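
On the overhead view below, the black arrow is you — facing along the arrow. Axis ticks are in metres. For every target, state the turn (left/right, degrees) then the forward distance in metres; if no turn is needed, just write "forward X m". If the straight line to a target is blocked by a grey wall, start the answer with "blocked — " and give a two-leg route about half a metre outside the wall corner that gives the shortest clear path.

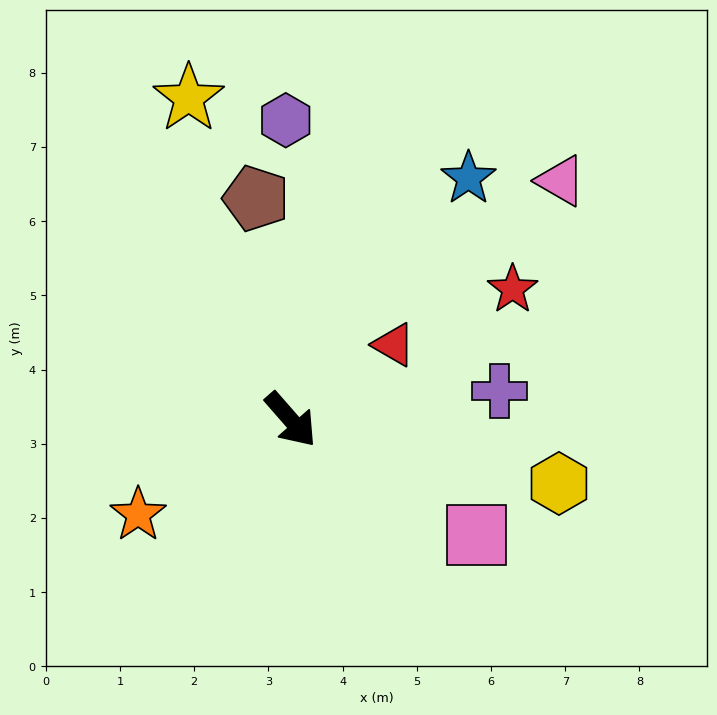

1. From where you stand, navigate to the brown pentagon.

turn left 148°, forward 3.0 m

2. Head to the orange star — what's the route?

turn right 99°, forward 2.4 m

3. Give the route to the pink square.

turn left 17°, forward 2.9 m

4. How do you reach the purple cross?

turn left 57°, forward 2.8 m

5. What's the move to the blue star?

turn left 102°, forward 4.0 m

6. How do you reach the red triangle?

turn left 85°, forward 1.7 m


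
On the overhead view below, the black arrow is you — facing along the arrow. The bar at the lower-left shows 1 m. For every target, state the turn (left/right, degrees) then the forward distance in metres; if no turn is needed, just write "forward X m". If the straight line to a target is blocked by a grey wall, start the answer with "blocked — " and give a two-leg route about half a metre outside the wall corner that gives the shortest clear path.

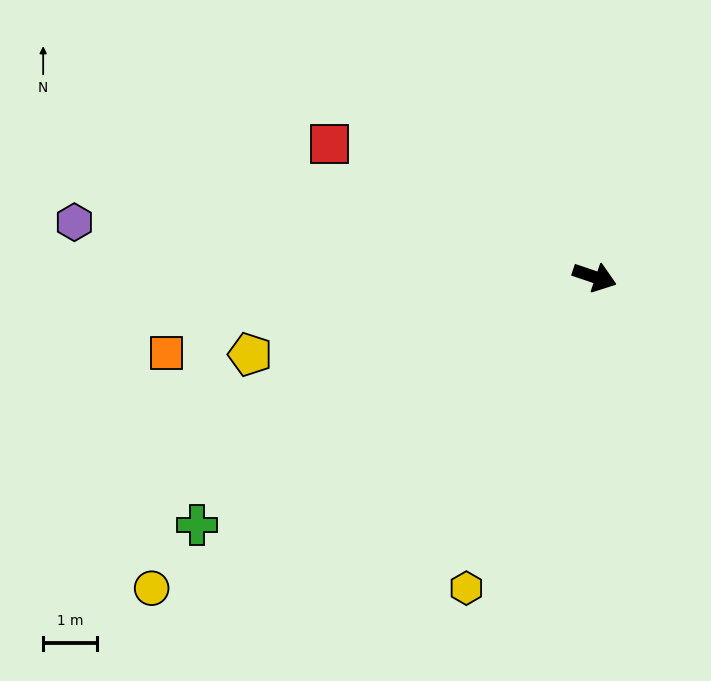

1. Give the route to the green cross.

turn right 129°, forward 8.7 m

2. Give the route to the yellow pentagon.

turn right 149°, forward 6.6 m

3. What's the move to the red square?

turn left 172°, forward 5.5 m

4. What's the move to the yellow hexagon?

turn right 94°, forward 6.3 m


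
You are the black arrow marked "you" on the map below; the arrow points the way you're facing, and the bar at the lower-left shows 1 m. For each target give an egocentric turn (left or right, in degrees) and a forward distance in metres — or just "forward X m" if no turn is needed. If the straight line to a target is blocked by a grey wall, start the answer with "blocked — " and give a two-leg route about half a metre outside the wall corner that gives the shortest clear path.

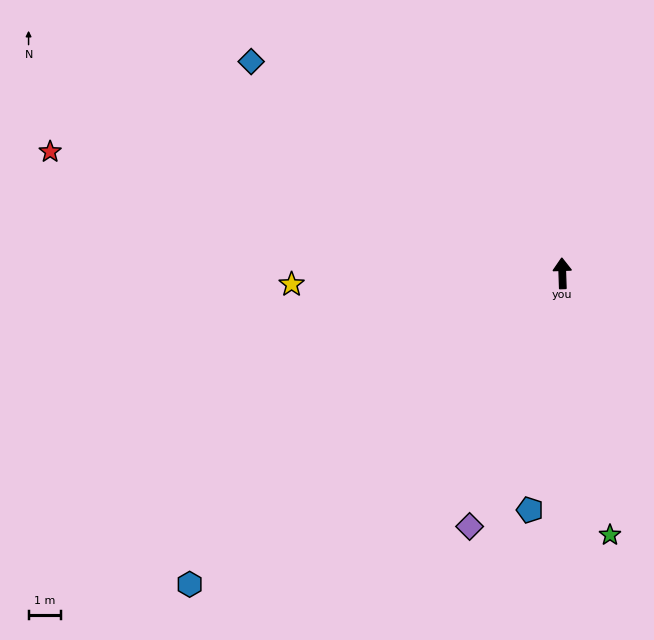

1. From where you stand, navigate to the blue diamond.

turn left 54°, forward 11.5 m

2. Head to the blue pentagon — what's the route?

turn left 170°, forward 7.3 m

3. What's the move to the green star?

turn right 172°, forward 8.1 m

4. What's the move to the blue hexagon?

turn left 128°, forward 14.8 m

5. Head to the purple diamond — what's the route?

turn left 158°, forward 8.2 m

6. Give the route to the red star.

turn left 75°, forward 16.1 m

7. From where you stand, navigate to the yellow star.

turn left 90°, forward 8.3 m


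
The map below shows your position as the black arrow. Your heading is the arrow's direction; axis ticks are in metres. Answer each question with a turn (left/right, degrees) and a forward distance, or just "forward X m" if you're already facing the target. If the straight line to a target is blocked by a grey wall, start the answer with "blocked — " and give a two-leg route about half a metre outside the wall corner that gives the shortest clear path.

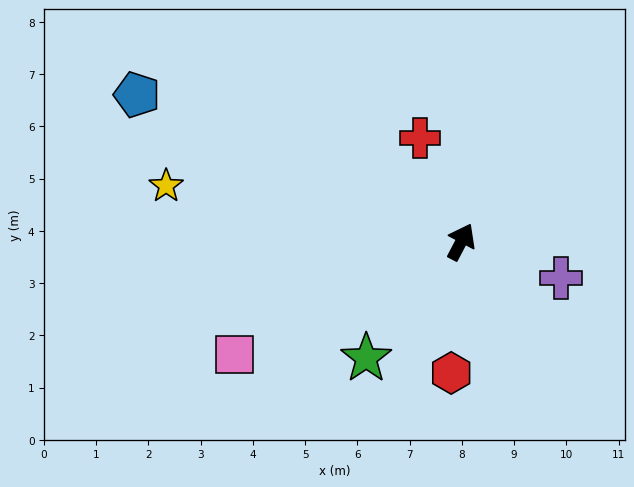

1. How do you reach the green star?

turn left 168°, forward 2.9 m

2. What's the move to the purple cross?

turn right 82°, forward 2.0 m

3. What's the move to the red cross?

turn left 49°, forward 2.1 m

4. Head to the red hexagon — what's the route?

turn right 157°, forward 2.5 m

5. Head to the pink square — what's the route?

turn left 144°, forward 4.8 m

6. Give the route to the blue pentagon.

turn left 93°, forward 6.8 m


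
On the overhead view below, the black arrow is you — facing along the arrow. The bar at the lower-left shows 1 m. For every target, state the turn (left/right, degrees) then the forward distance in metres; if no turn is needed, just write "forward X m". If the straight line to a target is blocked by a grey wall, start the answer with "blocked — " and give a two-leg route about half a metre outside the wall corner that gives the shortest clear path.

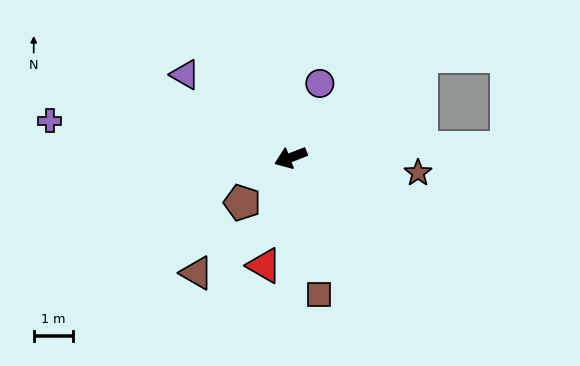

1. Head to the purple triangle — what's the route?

turn right 59°, forward 3.4 m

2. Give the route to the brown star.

turn left 152°, forward 3.3 m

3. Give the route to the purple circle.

turn right 133°, forward 2.0 m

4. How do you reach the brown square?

turn left 81°, forward 3.6 m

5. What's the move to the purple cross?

turn right 30°, forward 6.2 m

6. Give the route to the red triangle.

turn left 55°, forward 2.8 m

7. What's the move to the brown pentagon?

turn left 22°, forward 1.7 m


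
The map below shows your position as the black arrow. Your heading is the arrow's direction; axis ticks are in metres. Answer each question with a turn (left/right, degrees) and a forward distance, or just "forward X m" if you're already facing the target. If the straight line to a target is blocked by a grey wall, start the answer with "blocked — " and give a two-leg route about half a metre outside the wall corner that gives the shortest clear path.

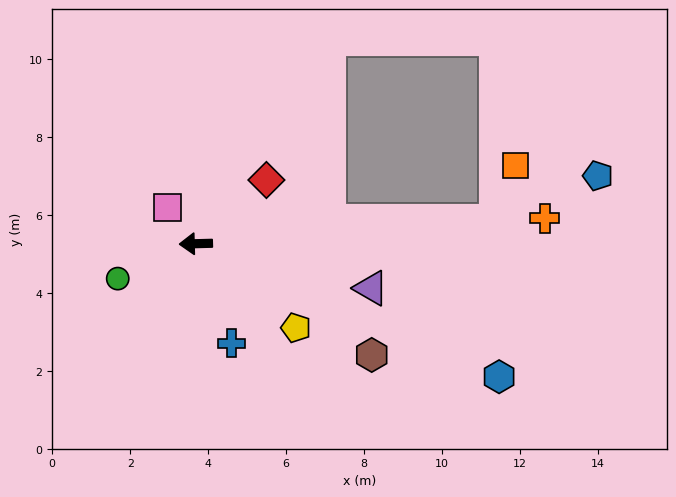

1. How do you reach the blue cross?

turn left 108°, forward 2.7 m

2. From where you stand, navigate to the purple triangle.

turn left 164°, forward 4.6 m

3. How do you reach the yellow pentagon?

turn left 138°, forward 3.4 m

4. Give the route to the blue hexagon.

turn left 155°, forward 8.5 m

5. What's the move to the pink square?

turn right 54°, forward 1.2 m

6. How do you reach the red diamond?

turn right 139°, forward 2.4 m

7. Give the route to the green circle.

turn left 23°, forward 2.2 m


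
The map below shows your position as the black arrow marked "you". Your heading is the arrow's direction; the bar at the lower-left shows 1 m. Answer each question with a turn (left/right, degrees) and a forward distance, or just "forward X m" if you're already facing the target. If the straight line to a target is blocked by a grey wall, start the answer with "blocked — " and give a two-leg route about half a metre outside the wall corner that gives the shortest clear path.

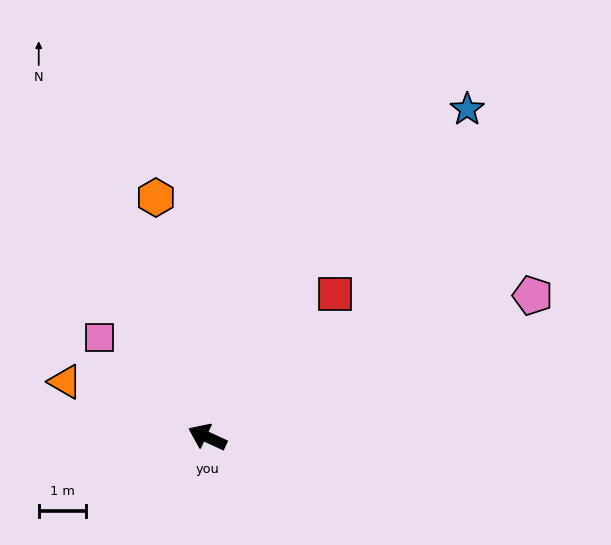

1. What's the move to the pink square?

turn right 18°, forward 3.1 m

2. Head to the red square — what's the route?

turn right 107°, forward 4.0 m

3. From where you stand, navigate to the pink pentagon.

turn right 132°, forward 7.5 m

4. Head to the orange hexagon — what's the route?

turn right 53°, forward 5.2 m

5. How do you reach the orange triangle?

turn left 3°, forward 3.2 m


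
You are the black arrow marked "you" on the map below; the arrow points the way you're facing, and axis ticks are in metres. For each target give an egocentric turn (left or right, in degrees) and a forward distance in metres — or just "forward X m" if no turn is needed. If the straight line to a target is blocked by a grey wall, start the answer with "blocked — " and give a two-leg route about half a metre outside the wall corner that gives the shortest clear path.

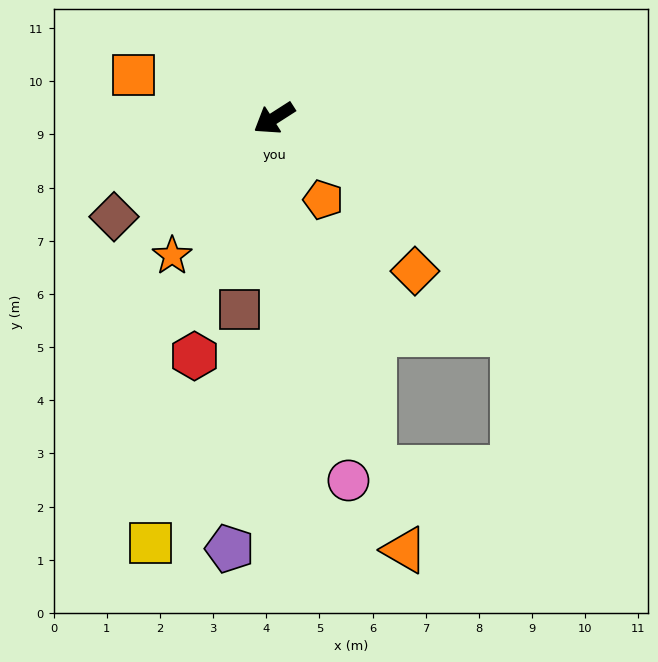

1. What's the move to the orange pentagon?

turn left 88°, forward 1.8 m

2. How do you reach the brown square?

turn left 47°, forward 3.7 m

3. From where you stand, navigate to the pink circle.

turn left 69°, forward 7.0 m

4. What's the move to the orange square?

turn right 50°, forward 2.8 m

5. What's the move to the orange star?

turn left 21°, forward 3.2 m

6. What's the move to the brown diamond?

forward 3.5 m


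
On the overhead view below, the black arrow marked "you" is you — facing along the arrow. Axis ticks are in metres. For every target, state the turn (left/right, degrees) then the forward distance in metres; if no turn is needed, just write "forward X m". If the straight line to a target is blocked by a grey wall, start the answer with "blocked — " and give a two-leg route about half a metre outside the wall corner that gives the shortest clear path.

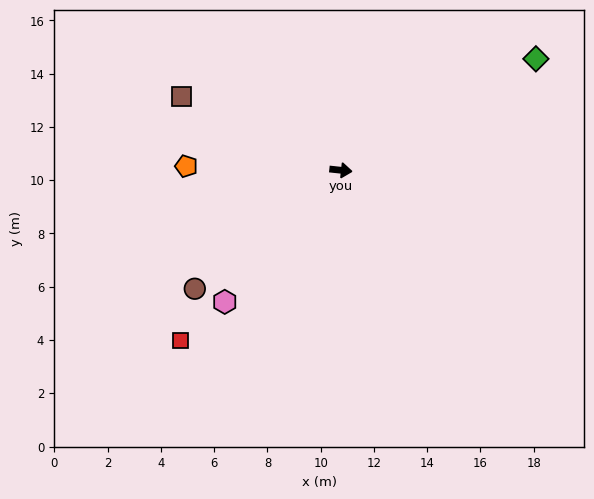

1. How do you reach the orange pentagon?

turn right 175°, forward 5.8 m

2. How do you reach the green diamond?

turn left 36°, forward 8.4 m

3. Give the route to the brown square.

turn left 161°, forward 6.6 m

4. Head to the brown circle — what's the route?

turn right 135°, forward 7.1 m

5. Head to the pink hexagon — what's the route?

turn right 125°, forward 6.6 m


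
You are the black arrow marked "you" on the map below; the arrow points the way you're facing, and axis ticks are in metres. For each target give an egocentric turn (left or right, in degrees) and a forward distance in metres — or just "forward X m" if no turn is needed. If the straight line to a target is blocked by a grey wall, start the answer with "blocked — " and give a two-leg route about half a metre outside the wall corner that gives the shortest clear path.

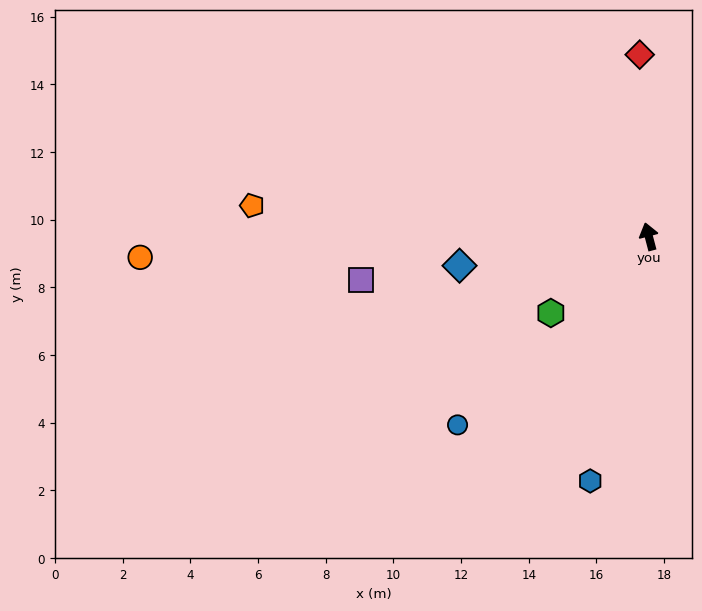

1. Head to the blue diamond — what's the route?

turn left 84°, forward 5.7 m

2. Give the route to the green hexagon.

turn left 113°, forward 3.7 m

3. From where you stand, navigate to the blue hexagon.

turn left 152°, forward 7.4 m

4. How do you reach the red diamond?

turn right 12°, forward 5.4 m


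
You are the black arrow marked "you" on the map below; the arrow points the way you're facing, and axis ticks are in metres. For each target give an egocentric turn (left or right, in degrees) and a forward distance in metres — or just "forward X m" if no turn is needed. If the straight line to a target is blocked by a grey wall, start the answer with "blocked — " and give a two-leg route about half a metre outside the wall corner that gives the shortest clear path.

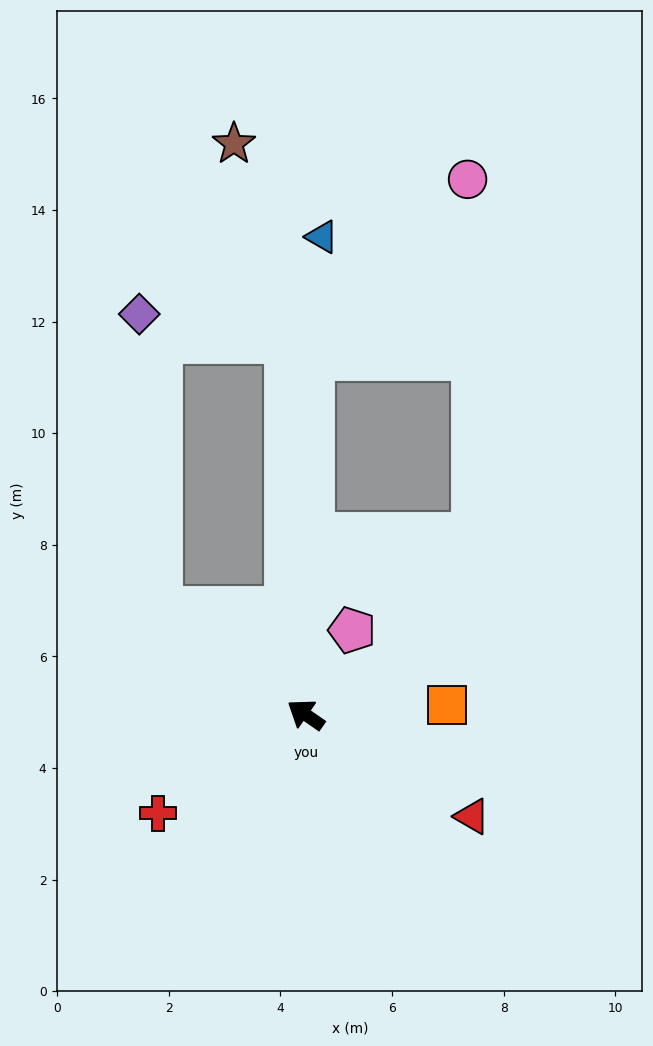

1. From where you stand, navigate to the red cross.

turn left 68°, forward 3.2 m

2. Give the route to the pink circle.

blocked — turn right 56°, forward 6.4 m, then turn right 41°, forward 4.2 m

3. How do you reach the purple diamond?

blocked — forward 3.2 m, then turn right 52°, forward 5.3 m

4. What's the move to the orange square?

turn right 142°, forward 2.5 m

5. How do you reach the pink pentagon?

turn right 84°, forward 1.7 m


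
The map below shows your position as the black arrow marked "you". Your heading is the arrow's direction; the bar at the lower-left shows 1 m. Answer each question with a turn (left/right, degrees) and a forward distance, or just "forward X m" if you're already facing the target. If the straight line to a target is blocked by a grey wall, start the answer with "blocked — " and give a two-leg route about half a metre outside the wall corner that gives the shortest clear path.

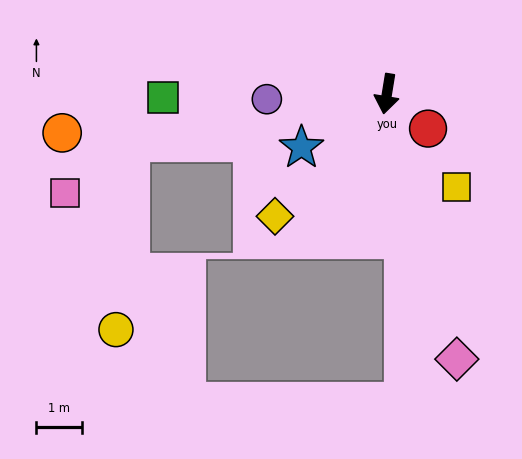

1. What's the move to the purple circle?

turn right 78°, forward 2.7 m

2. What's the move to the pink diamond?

turn left 24°, forward 6.1 m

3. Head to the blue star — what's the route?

turn right 49°, forward 2.2 m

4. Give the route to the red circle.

turn left 59°, forward 1.2 m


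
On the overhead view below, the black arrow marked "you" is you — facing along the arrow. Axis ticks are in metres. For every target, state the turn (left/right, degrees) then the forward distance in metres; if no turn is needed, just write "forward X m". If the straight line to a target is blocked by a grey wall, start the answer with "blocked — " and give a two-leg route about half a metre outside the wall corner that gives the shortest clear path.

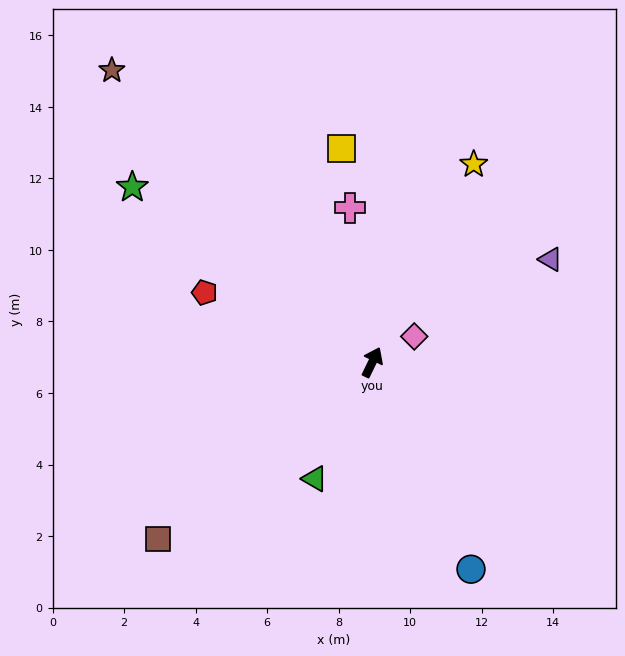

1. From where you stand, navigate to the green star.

turn left 80°, forward 8.3 m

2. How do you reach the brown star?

turn left 68°, forward 10.9 m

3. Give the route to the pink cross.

turn left 34°, forward 4.4 m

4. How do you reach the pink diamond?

turn right 33°, forward 1.4 m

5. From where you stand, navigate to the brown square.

turn left 155°, forward 7.8 m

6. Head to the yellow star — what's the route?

forward 6.2 m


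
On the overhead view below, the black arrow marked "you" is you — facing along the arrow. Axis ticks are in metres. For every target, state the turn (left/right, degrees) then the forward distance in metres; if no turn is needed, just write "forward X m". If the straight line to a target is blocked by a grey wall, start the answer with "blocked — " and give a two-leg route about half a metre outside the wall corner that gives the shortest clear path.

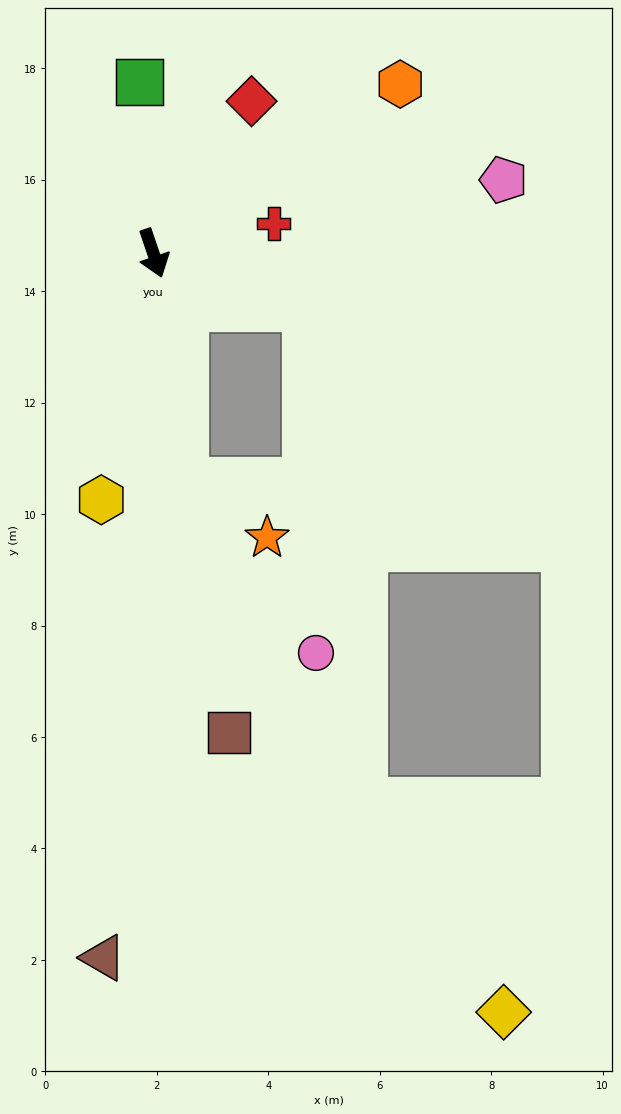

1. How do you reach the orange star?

blocked — turn right 11°, forward 4.1 m, then turn left 48°, forward 1.8 m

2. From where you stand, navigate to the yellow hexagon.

turn right 31°, forward 4.5 m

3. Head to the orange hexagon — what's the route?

turn left 106°, forward 5.4 m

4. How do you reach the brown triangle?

turn right 23°, forward 12.7 m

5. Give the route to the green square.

turn left 166°, forward 3.1 m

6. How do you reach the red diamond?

turn left 128°, forward 3.2 m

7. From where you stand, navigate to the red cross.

turn left 85°, forward 2.2 m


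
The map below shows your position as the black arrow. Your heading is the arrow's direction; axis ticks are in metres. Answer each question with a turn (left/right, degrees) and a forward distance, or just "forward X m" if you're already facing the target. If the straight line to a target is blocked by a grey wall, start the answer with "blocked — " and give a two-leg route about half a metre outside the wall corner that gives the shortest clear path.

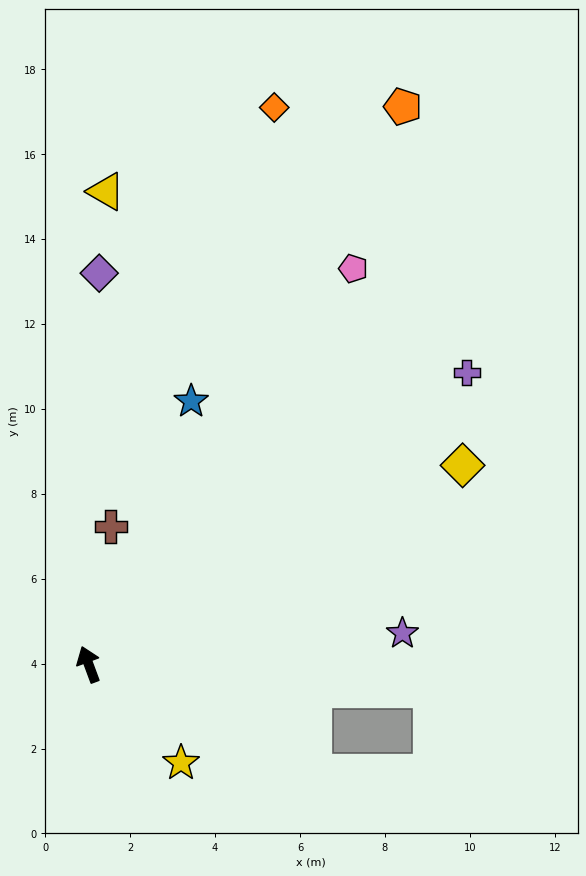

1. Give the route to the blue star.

turn right 42°, forward 6.7 m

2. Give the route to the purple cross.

turn right 73°, forward 11.2 m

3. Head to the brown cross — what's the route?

turn right 30°, forward 3.3 m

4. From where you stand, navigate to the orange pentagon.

turn right 50°, forward 15.1 m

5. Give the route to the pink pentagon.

turn right 54°, forward 11.2 m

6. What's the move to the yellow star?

turn right 157°, forward 3.2 m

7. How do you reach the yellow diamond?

turn right 82°, forward 10.0 m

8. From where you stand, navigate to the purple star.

turn right 105°, forward 7.4 m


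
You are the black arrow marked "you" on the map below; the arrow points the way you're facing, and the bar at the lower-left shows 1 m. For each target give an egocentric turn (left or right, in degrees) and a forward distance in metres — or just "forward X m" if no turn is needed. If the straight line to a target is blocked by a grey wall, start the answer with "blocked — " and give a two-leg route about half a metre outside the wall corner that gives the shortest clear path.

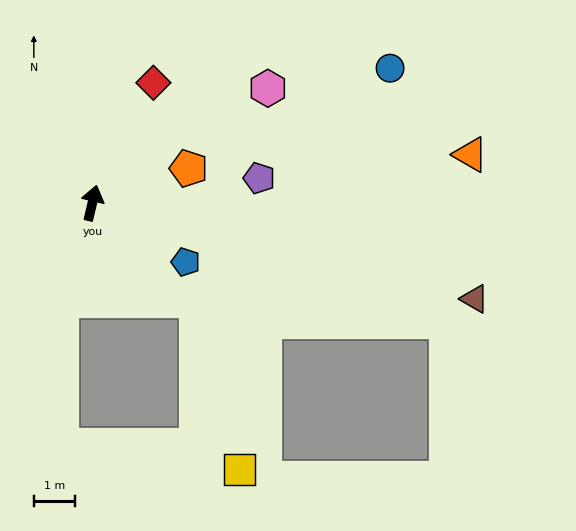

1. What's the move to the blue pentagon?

turn right 109°, forward 2.7 m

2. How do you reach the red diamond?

turn right 14°, forward 3.2 m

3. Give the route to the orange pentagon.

turn right 57°, forward 2.5 m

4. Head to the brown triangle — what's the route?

turn right 91°, forward 9.5 m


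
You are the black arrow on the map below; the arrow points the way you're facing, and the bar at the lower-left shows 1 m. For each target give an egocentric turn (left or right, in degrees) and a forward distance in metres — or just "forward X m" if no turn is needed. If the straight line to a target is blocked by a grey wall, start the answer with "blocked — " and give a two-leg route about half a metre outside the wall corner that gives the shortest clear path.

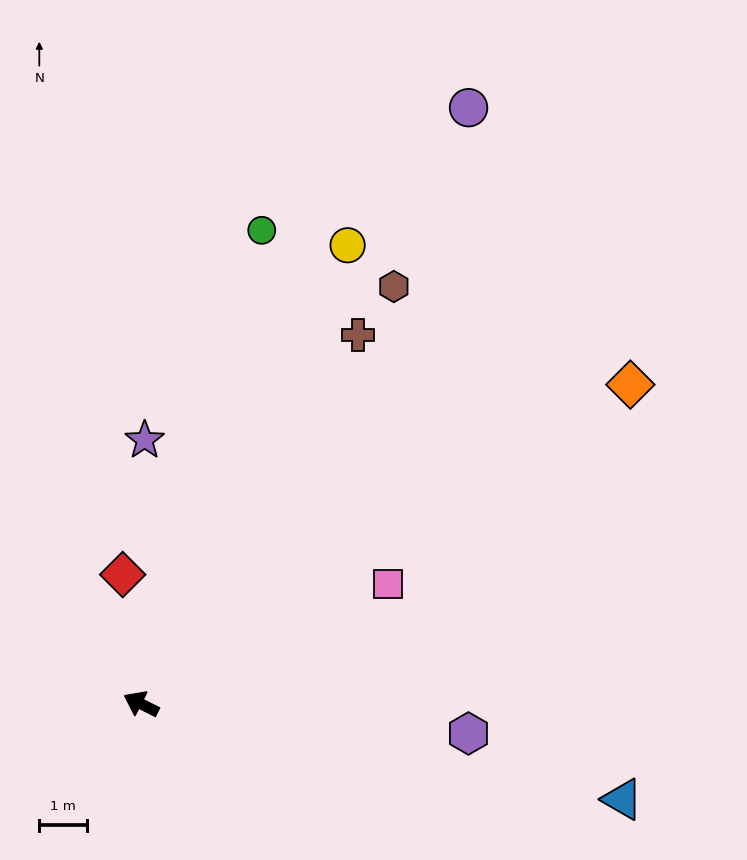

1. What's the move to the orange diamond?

turn right 120°, forward 12.2 m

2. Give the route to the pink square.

turn right 127°, forward 5.8 m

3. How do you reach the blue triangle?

turn right 164°, forward 10.3 m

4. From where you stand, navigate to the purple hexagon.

turn right 158°, forward 6.9 m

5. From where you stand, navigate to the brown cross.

turn right 94°, forward 9.0 m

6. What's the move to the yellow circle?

turn right 87°, forward 10.5 m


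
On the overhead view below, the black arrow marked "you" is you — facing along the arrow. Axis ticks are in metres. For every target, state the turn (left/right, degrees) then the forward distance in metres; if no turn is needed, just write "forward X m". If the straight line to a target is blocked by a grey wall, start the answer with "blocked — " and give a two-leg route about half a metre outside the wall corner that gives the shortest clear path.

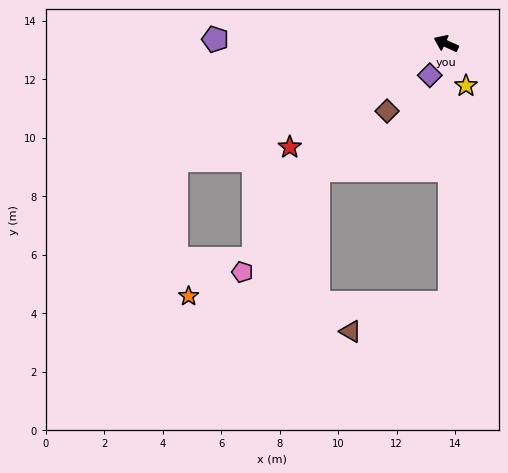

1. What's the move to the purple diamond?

turn left 88°, forward 1.2 m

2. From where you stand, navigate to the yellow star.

turn left 140°, forward 1.6 m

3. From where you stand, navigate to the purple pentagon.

turn left 24°, forward 7.9 m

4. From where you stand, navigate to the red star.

turn left 58°, forward 6.4 m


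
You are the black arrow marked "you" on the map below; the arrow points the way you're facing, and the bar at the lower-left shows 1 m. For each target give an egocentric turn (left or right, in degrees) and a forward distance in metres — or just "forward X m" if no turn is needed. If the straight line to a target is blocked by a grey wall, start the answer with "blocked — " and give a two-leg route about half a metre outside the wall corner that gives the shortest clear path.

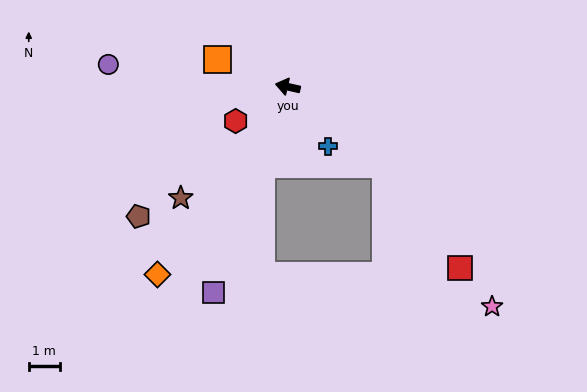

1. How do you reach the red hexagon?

turn left 46°, forward 2.0 m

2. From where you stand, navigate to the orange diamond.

turn left 68°, forward 7.3 m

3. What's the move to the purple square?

turn left 83°, forward 7.0 m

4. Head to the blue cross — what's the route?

turn left 137°, forward 2.3 m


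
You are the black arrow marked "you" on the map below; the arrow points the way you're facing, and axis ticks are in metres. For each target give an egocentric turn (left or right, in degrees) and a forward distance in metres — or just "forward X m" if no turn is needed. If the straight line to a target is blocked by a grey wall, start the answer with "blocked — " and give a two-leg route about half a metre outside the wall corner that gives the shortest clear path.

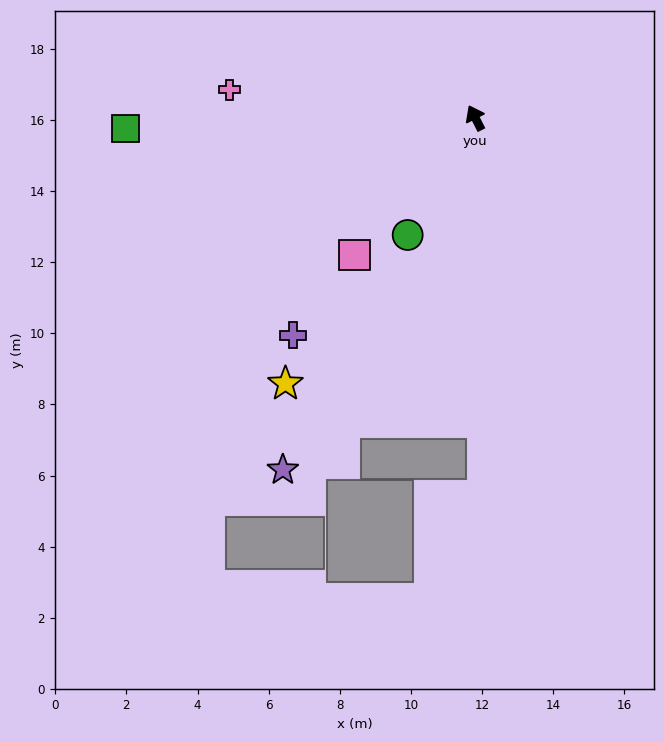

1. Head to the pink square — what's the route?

turn left 112°, forward 5.1 m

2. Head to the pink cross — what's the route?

turn left 57°, forward 7.0 m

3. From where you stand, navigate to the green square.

turn left 65°, forward 9.8 m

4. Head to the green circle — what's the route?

turn left 123°, forward 3.8 m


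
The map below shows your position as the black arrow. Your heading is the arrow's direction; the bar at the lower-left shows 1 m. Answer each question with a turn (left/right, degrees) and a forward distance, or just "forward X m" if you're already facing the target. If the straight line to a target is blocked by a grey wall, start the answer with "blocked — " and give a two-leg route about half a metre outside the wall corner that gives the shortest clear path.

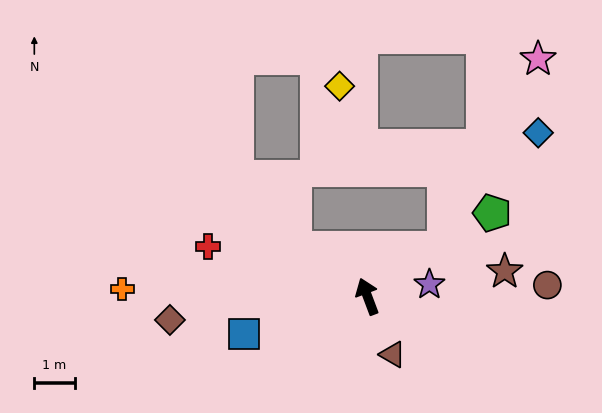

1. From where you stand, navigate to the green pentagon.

turn right 77°, forward 3.7 m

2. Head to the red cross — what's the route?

turn left 52°, forward 4.2 m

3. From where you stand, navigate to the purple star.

turn right 100°, forward 1.6 m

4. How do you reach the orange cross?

turn left 68°, forward 6.1 m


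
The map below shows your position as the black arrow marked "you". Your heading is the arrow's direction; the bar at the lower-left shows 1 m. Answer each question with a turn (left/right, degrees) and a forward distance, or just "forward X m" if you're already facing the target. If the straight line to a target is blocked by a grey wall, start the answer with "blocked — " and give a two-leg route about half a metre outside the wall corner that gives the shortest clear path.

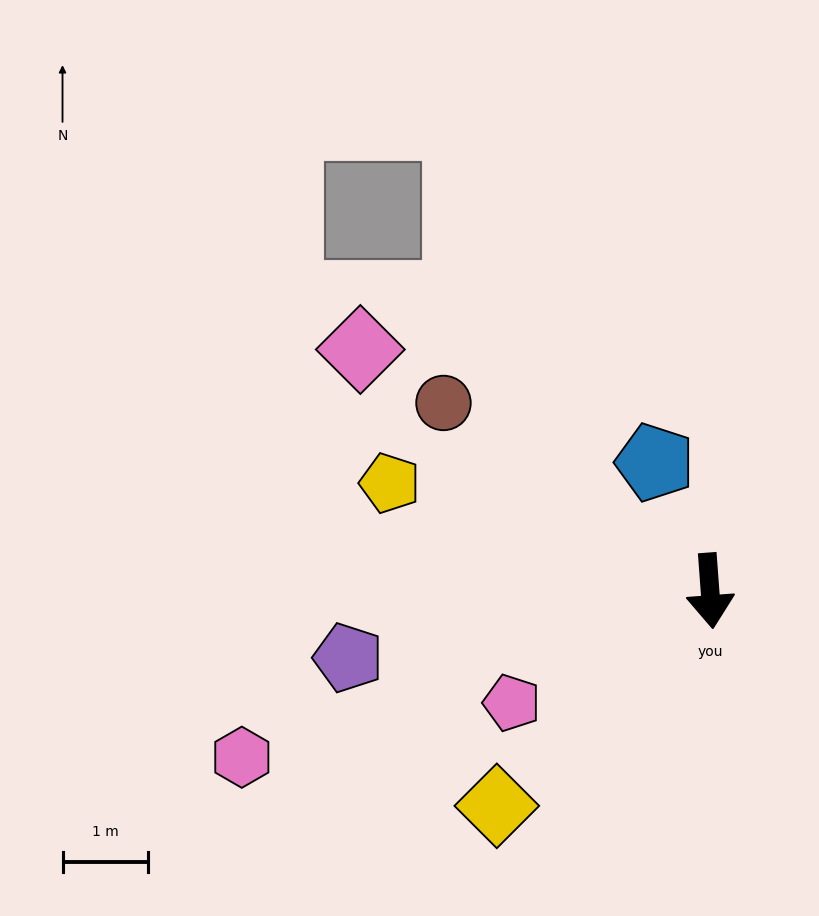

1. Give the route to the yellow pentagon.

turn right 113°, forward 3.9 m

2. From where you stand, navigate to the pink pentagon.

turn right 65°, forward 2.7 m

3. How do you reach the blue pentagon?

turn right 161°, forward 1.6 m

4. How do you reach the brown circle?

turn right 129°, forward 3.8 m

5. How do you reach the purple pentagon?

turn right 84°, forward 4.3 m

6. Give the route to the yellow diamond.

turn right 49°, forward 3.5 m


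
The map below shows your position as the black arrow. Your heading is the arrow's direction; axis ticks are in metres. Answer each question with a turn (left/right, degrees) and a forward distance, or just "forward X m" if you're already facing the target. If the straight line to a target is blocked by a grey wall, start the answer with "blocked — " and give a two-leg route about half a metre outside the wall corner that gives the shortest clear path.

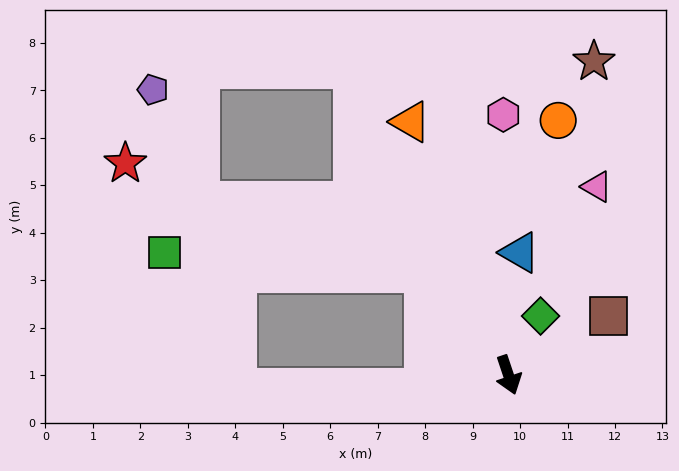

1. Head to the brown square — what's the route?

turn left 102°, forward 2.5 m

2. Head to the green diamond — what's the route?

turn left 133°, forward 1.4 m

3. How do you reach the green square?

blocked — turn right 159°, forward 2.8 m, then turn left 46°, forward 5.5 m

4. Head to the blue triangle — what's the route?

turn left 156°, forward 2.6 m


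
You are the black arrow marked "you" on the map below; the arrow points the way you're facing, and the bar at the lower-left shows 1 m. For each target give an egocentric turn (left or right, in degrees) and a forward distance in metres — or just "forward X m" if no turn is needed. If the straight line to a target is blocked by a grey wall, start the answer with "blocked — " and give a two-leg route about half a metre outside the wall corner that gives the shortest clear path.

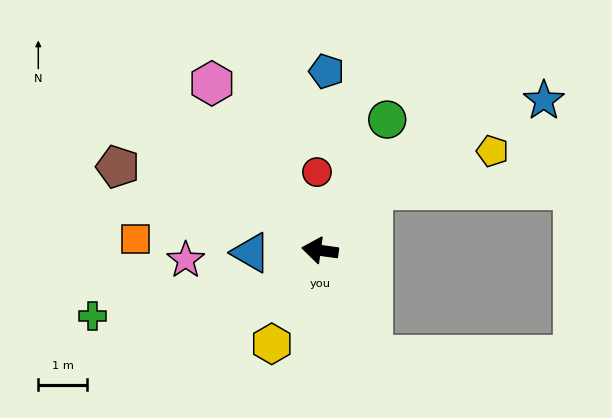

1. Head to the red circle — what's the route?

turn right 80°, forward 1.6 m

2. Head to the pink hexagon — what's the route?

turn right 49°, forward 4.1 m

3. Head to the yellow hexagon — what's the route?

turn left 71°, forward 2.2 m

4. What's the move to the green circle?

turn right 109°, forward 3.0 m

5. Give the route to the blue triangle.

turn left 10°, forward 1.4 m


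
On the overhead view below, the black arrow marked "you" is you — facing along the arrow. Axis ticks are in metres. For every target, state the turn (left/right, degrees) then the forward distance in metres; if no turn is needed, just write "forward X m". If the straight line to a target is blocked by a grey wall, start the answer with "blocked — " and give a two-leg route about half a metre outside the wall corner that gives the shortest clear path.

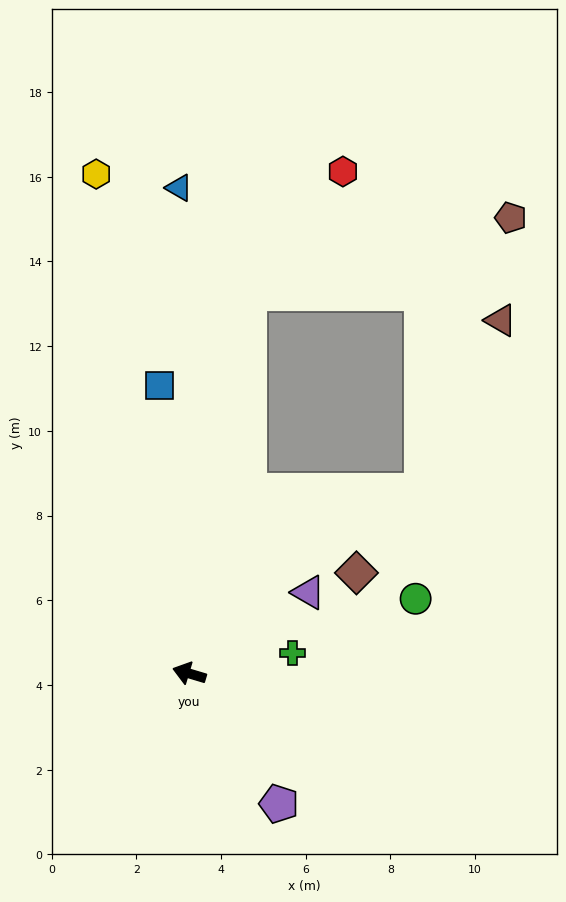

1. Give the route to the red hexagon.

blocked — turn right 82°, forward 9.1 m, then turn right 29°, forward 3.6 m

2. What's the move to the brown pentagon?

blocked — turn right 82°, forward 9.1 m, then turn right 65°, forward 6.4 m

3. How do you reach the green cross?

turn right 152°, forward 2.5 m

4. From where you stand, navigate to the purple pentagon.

turn left 141°, forward 3.7 m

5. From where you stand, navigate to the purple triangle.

turn right 129°, forward 3.4 m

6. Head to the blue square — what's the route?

turn right 67°, forward 6.8 m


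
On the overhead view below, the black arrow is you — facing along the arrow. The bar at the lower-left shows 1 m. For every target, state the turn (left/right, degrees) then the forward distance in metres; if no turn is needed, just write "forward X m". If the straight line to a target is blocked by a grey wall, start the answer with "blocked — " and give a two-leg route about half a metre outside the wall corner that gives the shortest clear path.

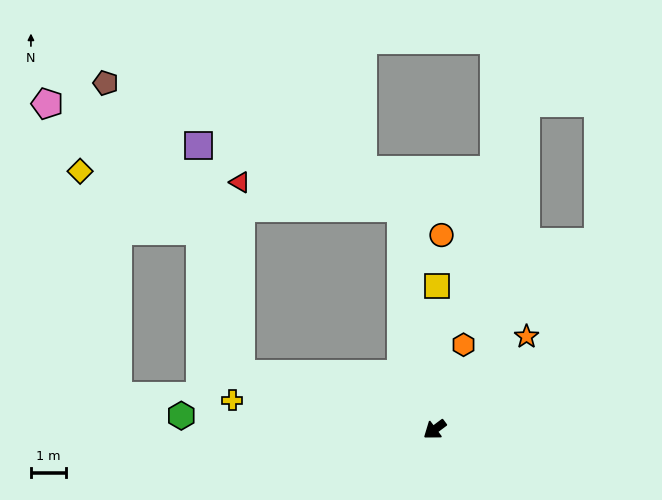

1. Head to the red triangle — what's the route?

blocked — turn right 118°, forward 6.5 m, then turn left 72°, forward 4.7 m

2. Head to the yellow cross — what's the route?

turn right 45°, forward 5.9 m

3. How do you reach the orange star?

turn right 171°, forward 3.8 m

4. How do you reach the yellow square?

turn right 128°, forward 4.2 m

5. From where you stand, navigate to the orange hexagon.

turn right 146°, forward 2.6 m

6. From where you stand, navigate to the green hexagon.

turn right 40°, forward 7.3 m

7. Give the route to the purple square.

blocked — turn right 53°, forward 5.8 m, then turn right 63°, forward 6.7 m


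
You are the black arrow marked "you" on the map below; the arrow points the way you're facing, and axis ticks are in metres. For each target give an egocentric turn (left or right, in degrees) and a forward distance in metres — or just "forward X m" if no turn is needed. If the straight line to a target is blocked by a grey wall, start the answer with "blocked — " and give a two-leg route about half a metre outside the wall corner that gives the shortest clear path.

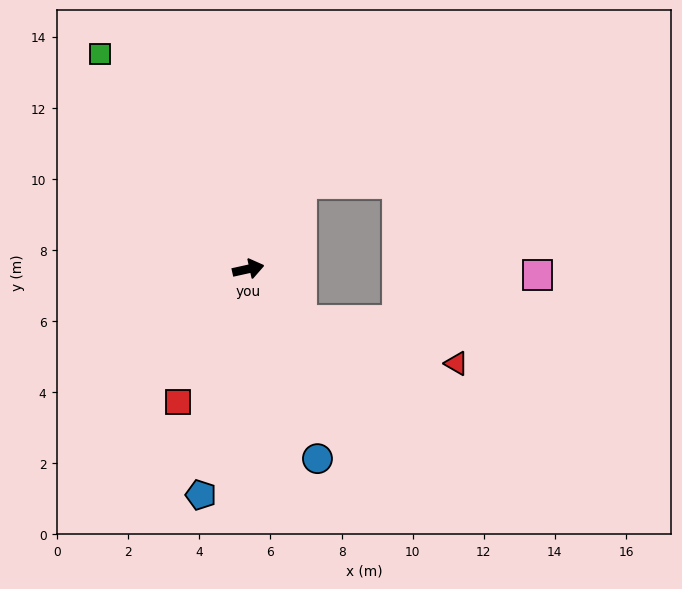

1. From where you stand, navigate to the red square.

turn right 130°, forward 4.2 m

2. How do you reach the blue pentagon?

turn right 114°, forward 6.5 m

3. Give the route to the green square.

turn left 112°, forward 7.3 m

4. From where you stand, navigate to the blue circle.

turn right 82°, forward 5.7 m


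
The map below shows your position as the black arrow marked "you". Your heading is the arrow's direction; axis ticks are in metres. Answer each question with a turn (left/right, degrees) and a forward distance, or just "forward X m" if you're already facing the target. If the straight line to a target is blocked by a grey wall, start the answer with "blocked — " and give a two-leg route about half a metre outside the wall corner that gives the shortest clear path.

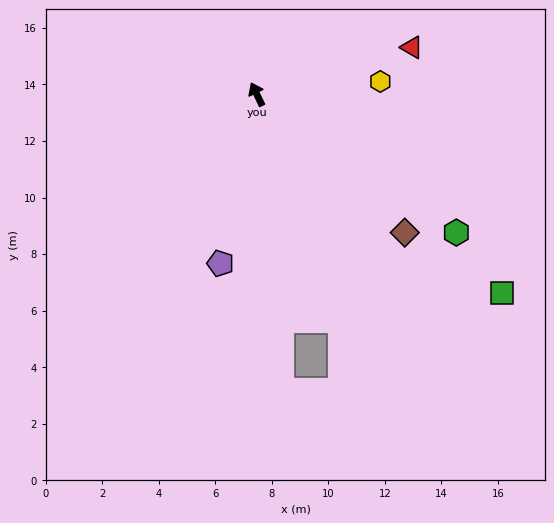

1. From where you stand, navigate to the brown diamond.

turn right 159°, forward 7.2 m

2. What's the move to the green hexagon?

turn right 150°, forward 8.6 m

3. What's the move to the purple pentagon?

turn left 142°, forward 6.1 m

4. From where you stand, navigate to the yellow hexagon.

turn right 110°, forward 4.4 m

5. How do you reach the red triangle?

turn right 99°, forward 5.7 m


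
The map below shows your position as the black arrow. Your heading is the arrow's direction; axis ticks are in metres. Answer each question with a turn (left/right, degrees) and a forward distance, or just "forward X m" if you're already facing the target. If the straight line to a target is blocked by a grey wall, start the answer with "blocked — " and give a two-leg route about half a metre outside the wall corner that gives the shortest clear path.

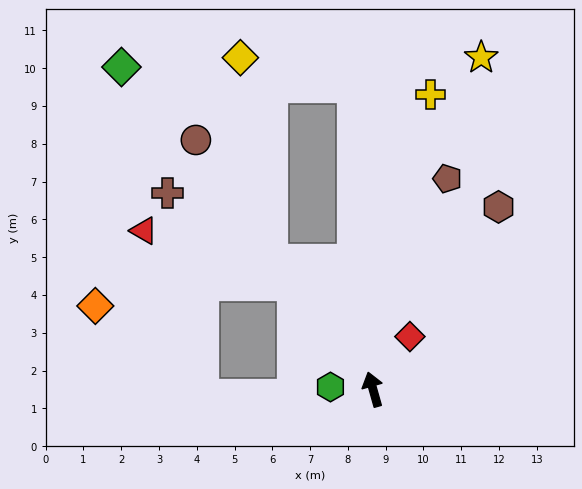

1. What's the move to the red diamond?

turn right 51°, forward 1.7 m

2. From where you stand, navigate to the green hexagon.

turn left 71°, forward 1.1 m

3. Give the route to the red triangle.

blocked — turn left 22°, forward 3.5 m, then turn left 32°, forward 4.2 m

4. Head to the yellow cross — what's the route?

turn right 27°, forward 7.9 m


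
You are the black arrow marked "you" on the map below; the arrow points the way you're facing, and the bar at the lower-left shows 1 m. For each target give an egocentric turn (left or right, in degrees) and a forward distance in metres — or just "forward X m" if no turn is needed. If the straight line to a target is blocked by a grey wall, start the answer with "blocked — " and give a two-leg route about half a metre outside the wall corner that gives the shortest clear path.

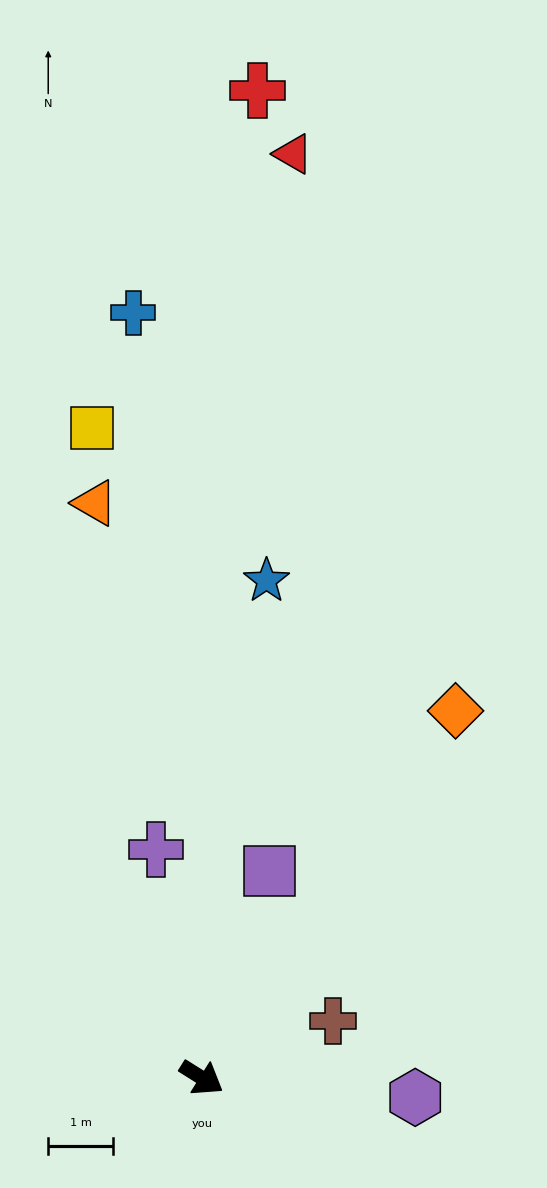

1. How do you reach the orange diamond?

turn left 87°, forward 6.8 m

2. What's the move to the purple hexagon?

turn left 27°, forward 3.3 m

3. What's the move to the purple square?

turn left 104°, forward 3.3 m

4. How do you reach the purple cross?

turn left 133°, forward 3.6 m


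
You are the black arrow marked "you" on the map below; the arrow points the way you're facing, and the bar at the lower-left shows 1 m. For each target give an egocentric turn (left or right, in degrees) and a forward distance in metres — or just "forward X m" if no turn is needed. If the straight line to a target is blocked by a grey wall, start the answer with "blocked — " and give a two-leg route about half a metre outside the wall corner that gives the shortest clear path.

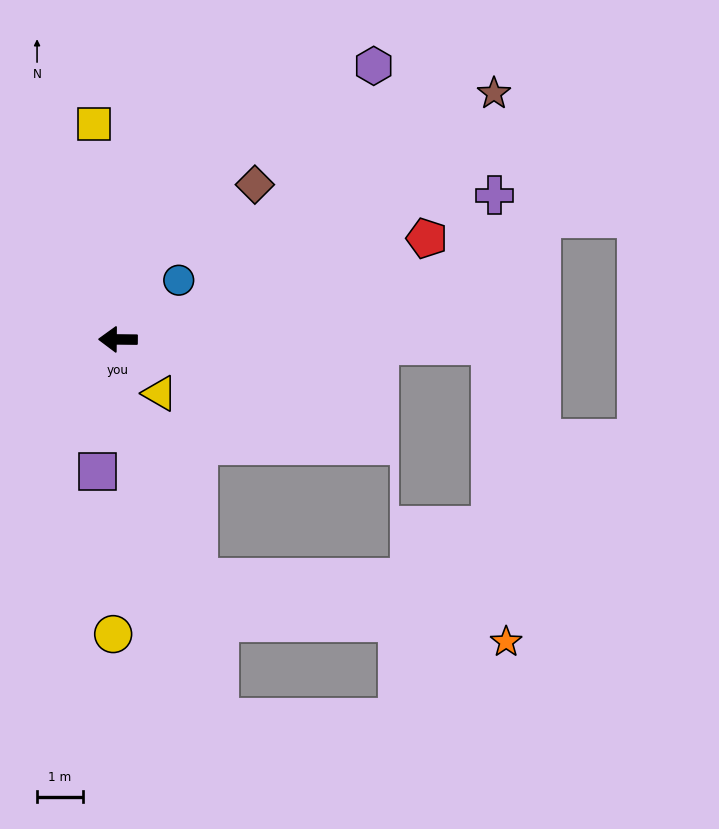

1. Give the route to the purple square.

turn left 82°, forward 2.9 m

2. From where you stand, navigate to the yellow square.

turn right 83°, forward 4.7 m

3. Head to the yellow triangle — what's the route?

turn left 128°, forward 1.5 m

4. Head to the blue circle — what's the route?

turn right 135°, forward 1.9 m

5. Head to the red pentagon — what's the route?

turn right 161°, forward 7.1 m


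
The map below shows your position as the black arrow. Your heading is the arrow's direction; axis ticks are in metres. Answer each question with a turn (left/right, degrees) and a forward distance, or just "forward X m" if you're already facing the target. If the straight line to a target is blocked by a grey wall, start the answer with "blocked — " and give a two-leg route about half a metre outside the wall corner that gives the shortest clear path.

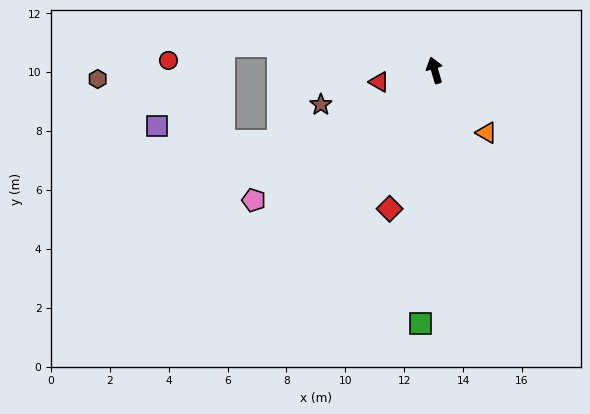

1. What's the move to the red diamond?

turn left 146°, forward 4.9 m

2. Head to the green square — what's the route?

turn left 160°, forward 8.6 m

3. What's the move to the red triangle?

turn left 86°, forward 1.9 m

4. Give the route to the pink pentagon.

turn left 109°, forward 7.6 m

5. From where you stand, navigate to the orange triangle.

turn right 157°, forward 2.8 m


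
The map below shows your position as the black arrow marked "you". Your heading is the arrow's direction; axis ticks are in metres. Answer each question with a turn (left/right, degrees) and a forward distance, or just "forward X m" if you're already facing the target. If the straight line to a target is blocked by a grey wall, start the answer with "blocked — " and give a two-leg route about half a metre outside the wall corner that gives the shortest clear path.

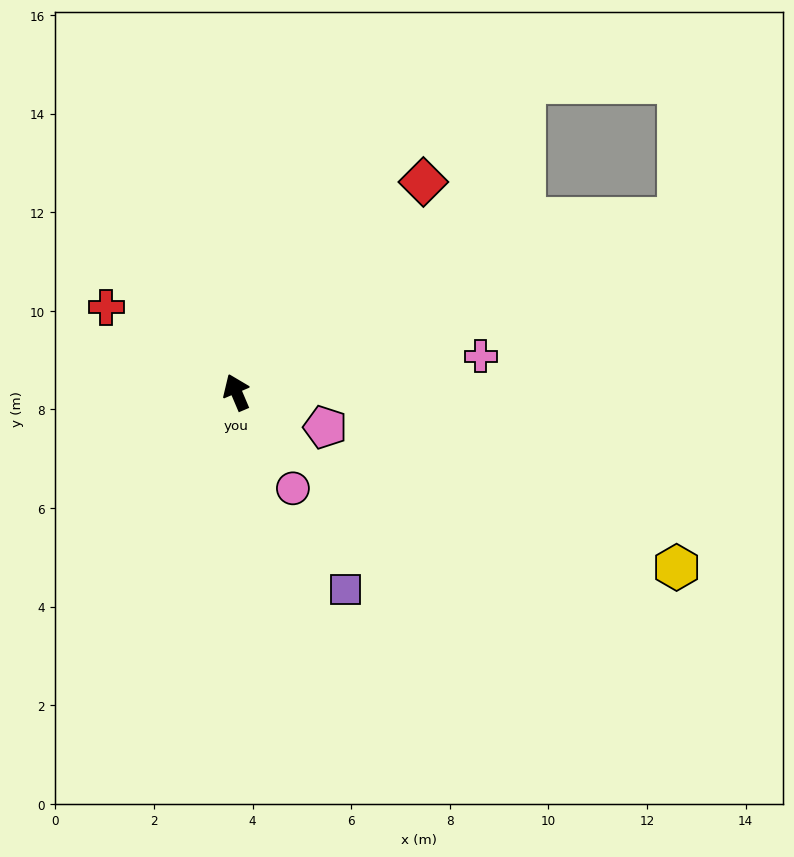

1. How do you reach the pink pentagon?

turn right 135°, forward 1.9 m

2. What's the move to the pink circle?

turn right 173°, forward 2.3 m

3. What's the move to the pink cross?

turn right 105°, forward 5.0 m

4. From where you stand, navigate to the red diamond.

turn right 65°, forward 5.7 m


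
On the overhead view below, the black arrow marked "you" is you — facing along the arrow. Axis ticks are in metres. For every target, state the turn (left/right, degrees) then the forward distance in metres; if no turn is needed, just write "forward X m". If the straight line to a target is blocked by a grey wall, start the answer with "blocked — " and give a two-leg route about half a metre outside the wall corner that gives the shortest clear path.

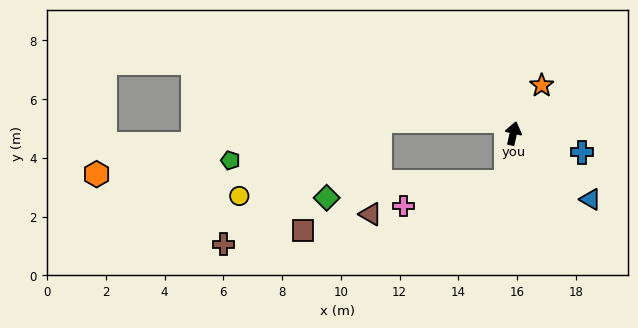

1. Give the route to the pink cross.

blocked — turn right 176°, forward 1.7 m, then turn right 68°, forward 3.6 m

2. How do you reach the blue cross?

turn right 92°, forward 2.4 m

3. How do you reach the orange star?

turn right 18°, forward 1.9 m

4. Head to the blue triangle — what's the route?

turn right 118°, forward 3.5 m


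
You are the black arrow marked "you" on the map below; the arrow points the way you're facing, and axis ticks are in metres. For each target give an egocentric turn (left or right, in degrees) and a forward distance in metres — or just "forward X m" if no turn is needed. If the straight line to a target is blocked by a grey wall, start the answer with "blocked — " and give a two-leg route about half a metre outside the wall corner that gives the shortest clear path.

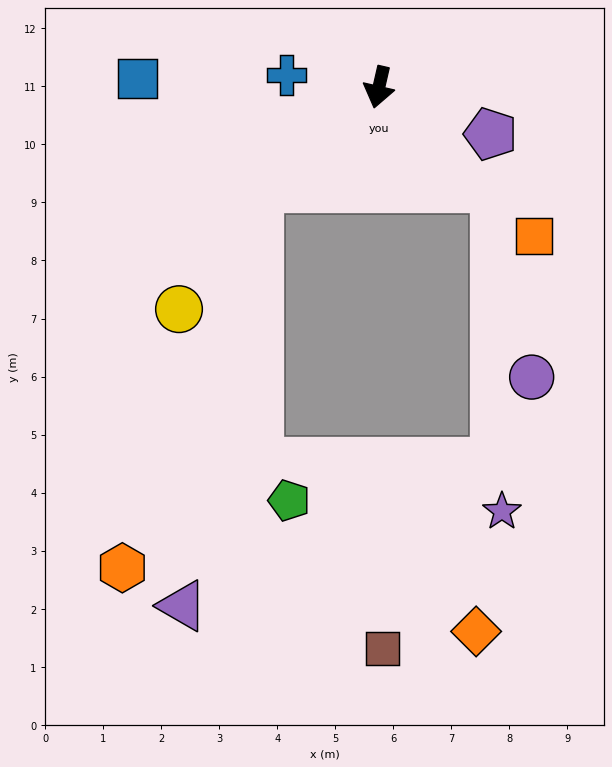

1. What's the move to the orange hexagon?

blocked — turn right 37°, forward 2.7 m, then turn left 30°, forward 7.0 m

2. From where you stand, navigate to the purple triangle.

blocked — turn right 37°, forward 2.7 m, then turn left 39°, forward 7.3 m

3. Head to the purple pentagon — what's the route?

turn left 80°, forward 2.1 m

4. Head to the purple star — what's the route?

blocked — turn left 62°, forward 2.6 m, then turn right 48°, forward 5.6 m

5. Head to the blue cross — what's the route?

turn right 85°, forward 1.6 m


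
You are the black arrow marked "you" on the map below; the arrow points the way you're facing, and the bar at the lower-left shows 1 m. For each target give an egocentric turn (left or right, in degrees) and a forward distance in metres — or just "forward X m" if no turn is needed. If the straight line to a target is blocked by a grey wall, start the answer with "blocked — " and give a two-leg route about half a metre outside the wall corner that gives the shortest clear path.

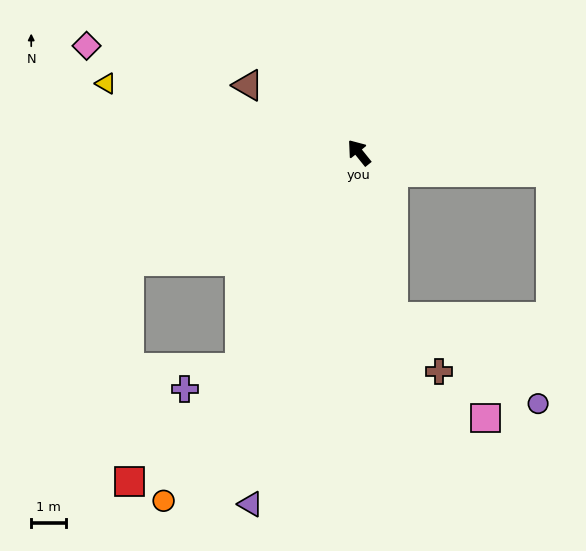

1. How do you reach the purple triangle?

turn left 124°, forward 10.6 m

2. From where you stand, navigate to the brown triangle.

turn left 20°, forward 3.7 m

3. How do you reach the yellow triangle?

turn left 36°, forward 7.5 m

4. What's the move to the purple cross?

blocked — turn left 112°, forward 7.1 m, then turn right 40°, forward 1.7 m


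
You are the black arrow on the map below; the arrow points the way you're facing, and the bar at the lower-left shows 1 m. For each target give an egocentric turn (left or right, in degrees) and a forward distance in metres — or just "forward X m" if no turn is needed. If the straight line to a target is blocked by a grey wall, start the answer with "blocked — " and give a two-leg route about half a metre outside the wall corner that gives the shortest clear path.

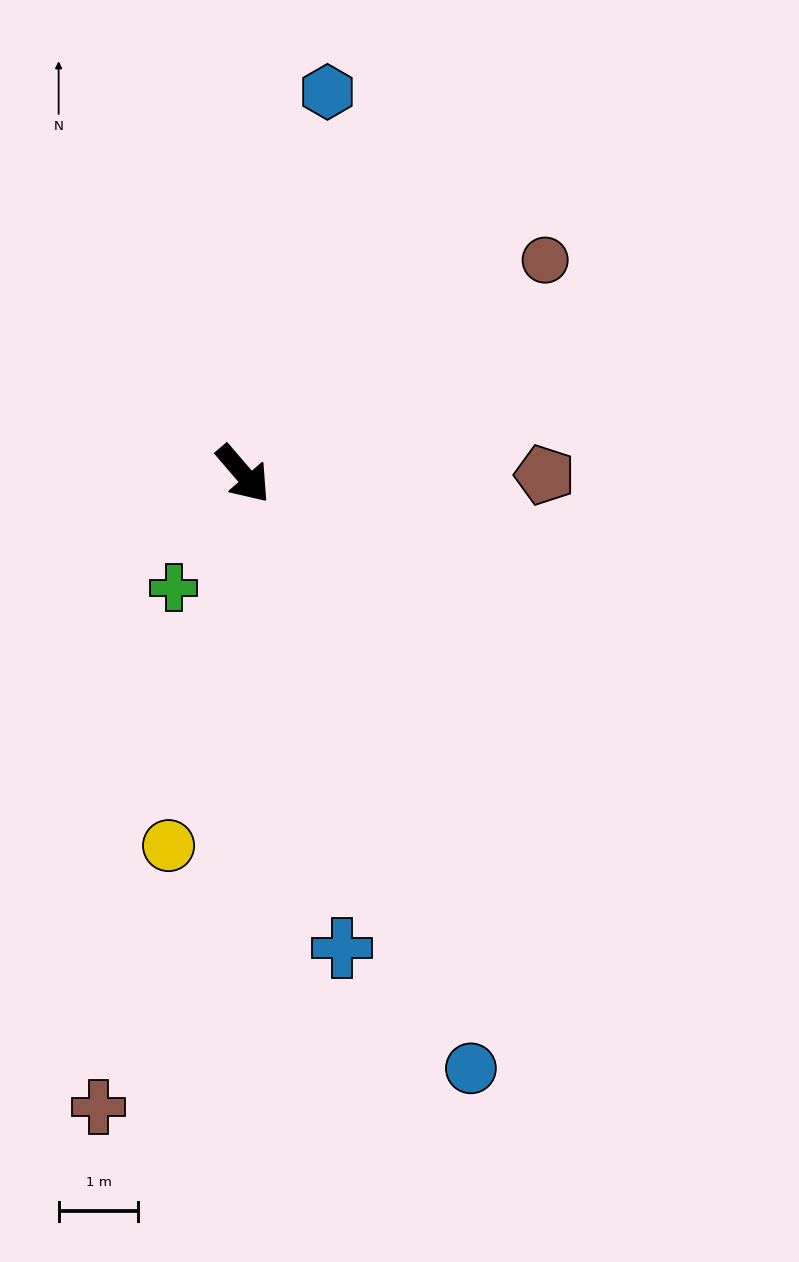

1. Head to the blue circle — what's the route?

turn right 20°, forward 8.0 m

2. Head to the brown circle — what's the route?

turn left 85°, forward 4.6 m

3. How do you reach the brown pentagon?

turn left 49°, forward 3.8 m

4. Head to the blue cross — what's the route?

turn right 29°, forward 6.1 m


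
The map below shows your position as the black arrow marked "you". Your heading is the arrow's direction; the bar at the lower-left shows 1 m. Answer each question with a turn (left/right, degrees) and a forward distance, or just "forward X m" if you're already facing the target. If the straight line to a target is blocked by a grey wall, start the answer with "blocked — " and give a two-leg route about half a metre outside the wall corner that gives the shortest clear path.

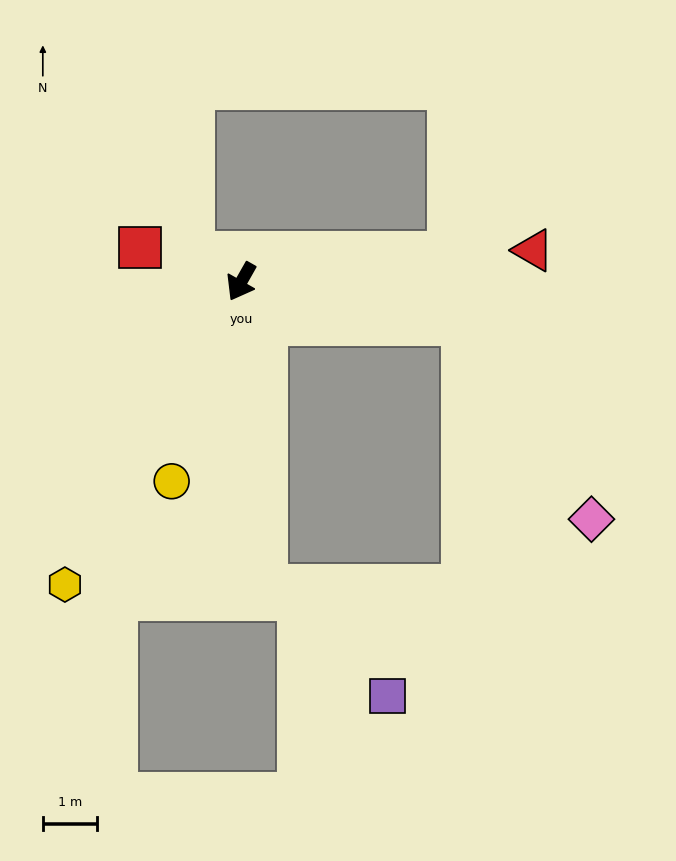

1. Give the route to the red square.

turn right 79°, forward 2.0 m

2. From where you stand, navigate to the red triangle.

turn left 126°, forward 5.4 m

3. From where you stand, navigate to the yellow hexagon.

forward 6.4 m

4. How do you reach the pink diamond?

blocked — turn left 109°, forward 4.2 m, then turn right 47°, forward 4.3 m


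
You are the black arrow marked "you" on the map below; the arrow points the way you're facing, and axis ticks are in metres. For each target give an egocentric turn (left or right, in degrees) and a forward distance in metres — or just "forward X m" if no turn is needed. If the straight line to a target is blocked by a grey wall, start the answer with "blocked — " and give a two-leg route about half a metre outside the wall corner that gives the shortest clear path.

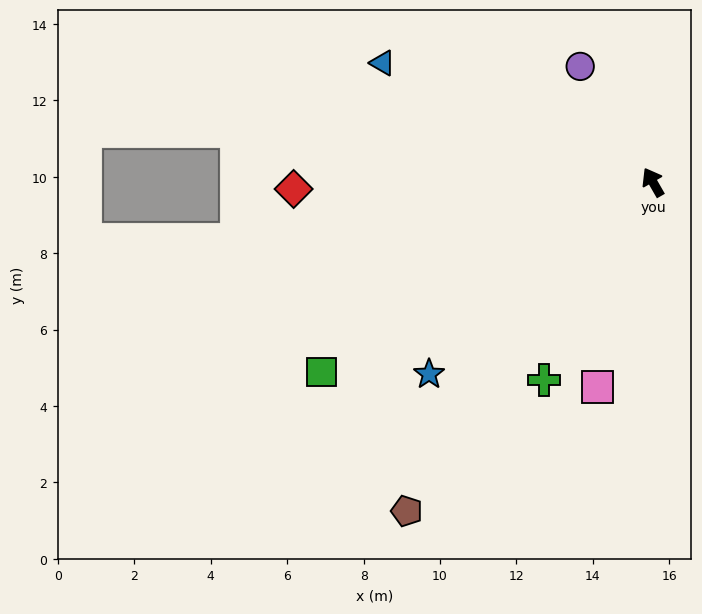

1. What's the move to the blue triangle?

turn left 36°, forward 7.7 m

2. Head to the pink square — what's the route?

turn left 135°, forward 5.6 m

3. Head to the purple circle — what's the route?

turn left 2°, forward 3.6 m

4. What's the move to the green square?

turn left 90°, forward 10.0 m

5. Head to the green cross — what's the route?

turn left 121°, forward 5.9 m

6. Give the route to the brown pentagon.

turn left 113°, forward 10.8 m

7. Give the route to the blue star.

turn left 101°, forward 7.7 m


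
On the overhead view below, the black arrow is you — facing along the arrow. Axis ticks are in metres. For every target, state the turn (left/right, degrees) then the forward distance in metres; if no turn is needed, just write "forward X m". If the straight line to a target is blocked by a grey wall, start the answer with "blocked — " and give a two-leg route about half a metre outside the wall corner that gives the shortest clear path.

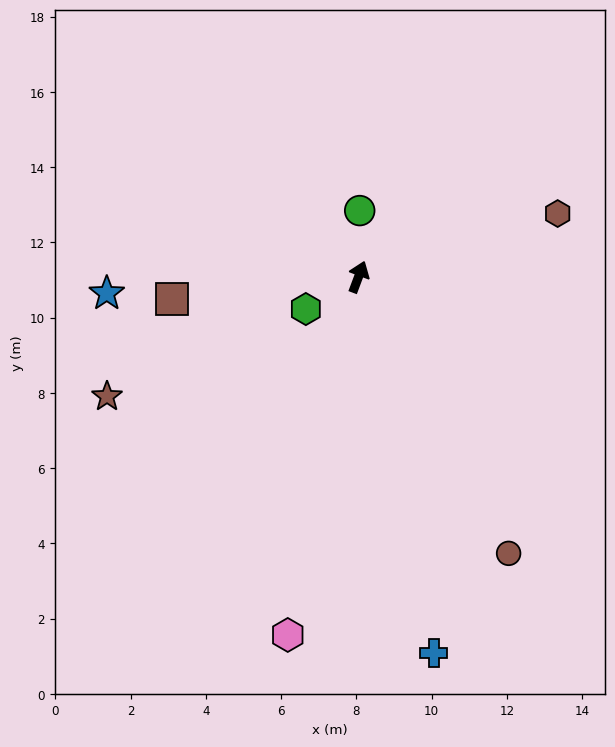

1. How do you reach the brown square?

turn left 117°, forward 5.0 m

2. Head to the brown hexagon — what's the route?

turn right 52°, forward 5.6 m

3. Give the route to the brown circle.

turn right 131°, forward 8.4 m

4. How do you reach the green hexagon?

turn left 142°, forward 1.6 m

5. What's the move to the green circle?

turn left 20°, forward 1.8 m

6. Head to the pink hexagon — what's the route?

turn right 171°, forward 9.7 m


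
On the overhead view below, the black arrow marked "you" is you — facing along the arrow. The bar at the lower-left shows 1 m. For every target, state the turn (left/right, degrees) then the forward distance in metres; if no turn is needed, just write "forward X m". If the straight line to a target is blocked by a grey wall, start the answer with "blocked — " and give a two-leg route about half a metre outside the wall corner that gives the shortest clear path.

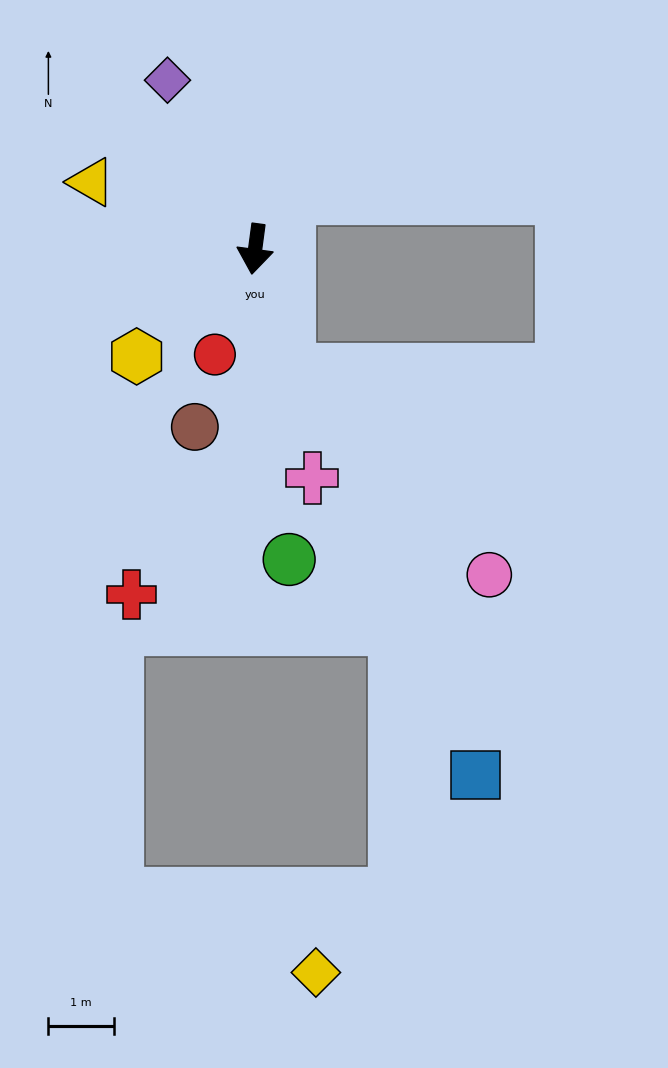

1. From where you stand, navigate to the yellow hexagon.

turn right 40°, forward 2.4 m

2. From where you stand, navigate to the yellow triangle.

turn right 105°, forward 2.7 m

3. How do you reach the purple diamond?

turn right 145°, forward 2.9 m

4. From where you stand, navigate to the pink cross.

turn left 22°, forward 3.6 m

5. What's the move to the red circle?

turn right 13°, forward 1.7 m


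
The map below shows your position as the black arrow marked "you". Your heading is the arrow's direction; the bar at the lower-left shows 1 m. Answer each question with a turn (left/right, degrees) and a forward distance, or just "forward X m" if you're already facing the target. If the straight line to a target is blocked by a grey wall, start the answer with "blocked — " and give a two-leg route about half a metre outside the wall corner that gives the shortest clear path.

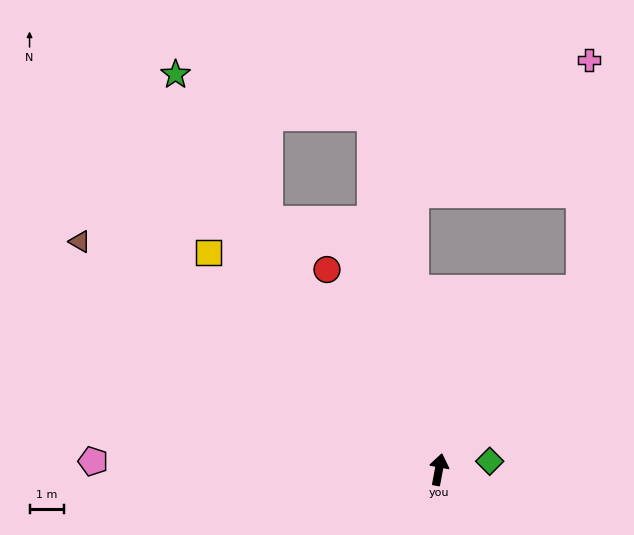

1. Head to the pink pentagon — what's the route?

turn left 99°, forward 10.0 m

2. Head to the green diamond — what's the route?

turn right 70°, forward 1.5 m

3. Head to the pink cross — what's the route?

blocked — turn right 28°, forward 6.6 m, then turn left 37°, forward 6.7 m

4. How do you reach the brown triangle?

turn left 68°, forward 12.3 m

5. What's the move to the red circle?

turn left 40°, forward 6.6 m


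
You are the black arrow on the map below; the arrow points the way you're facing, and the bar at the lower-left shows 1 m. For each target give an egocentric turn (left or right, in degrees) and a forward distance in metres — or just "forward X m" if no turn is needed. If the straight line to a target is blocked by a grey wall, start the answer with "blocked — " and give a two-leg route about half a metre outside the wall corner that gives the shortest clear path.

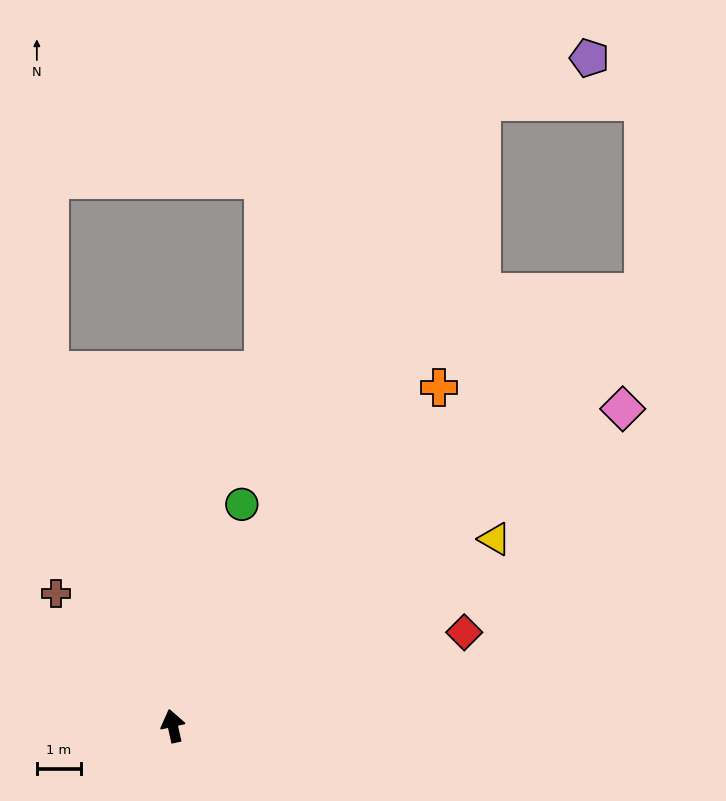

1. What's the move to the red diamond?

turn right 85°, forward 7.0 m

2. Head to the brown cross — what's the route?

turn left 29°, forward 4.0 m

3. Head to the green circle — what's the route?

turn right 30°, forward 5.3 m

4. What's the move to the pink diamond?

turn right 67°, forward 12.5 m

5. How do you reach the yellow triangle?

turn right 72°, forward 8.5 m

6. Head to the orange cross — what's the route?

turn right 51°, forward 9.8 m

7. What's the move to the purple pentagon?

blocked — turn right 39°, forward 15.8 m, then turn right 41°, forward 2.6 m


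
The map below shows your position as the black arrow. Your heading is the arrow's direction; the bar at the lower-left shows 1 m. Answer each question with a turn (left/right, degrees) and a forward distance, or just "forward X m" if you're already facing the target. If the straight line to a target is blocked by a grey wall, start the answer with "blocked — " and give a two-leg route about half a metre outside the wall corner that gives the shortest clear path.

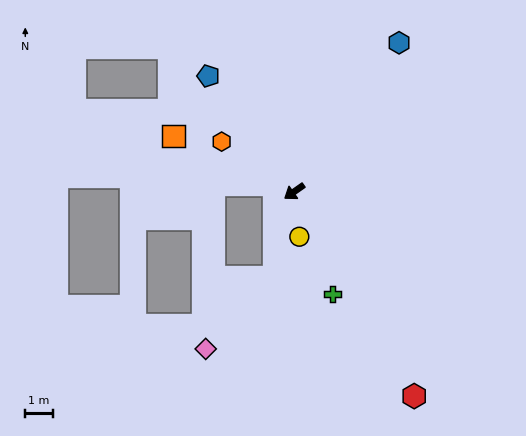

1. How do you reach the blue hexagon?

turn right 160°, forward 6.7 m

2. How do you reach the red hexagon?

turn left 85°, forward 8.7 m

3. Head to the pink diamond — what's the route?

blocked — turn left 42°, forward 3.2 m, then turn right 31°, forward 3.6 m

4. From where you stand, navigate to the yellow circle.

turn left 61°, forward 1.7 m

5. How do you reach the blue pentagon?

turn right 88°, forward 5.3 m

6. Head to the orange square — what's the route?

turn right 60°, forward 4.9 m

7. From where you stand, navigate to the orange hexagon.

turn right 70°, forward 3.2 m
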